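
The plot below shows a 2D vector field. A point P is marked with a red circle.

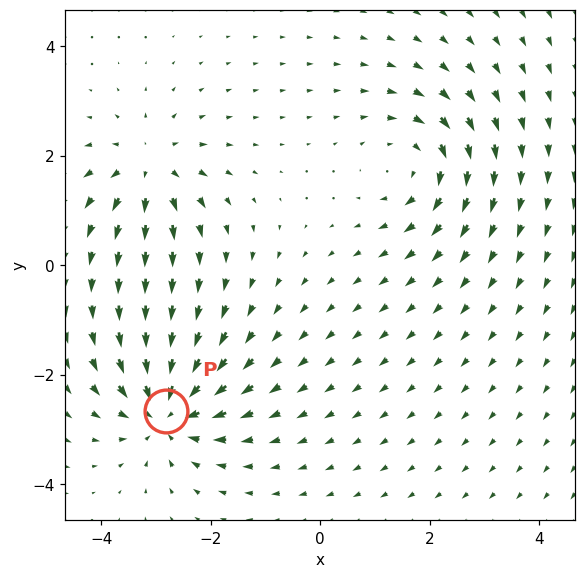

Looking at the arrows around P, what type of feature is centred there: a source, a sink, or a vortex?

At P (-2.8, -2.7) the arrows converge inward. Divergence about -5, curl ≈0 — negative divergence with near-zero curl is a sink.

sink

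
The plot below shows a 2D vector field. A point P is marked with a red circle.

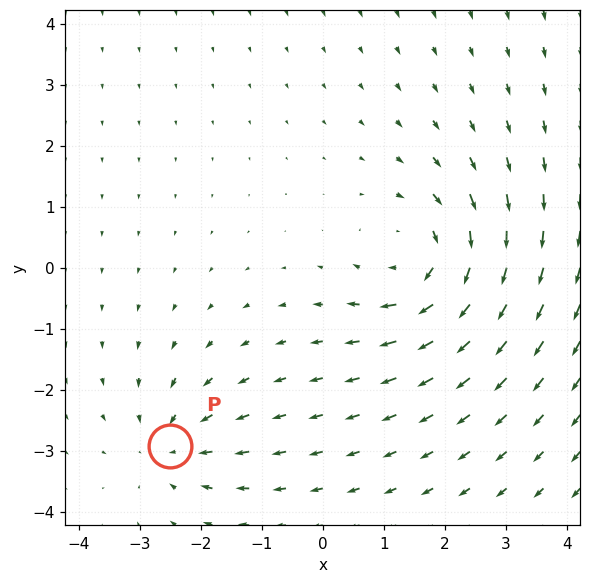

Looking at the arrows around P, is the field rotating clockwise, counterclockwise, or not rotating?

Near P at (-2.5, -2.9) the arrows show no circulation. The curl there is ≈0.

not rotating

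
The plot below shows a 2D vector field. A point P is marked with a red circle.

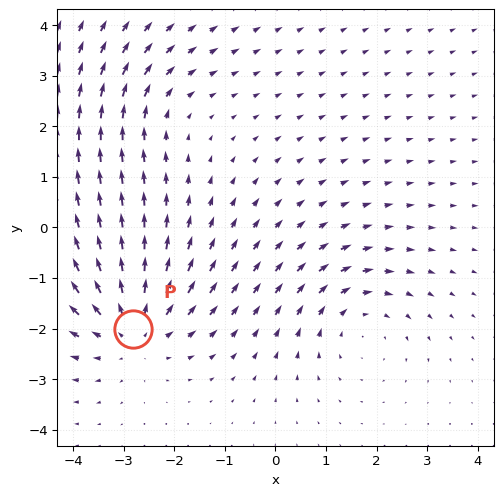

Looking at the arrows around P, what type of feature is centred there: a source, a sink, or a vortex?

source

At P (-2.8, -2.0) the arrows spread outward. Divergence about +4, curl ≈0 — positive divergence with near-zero curl is a source.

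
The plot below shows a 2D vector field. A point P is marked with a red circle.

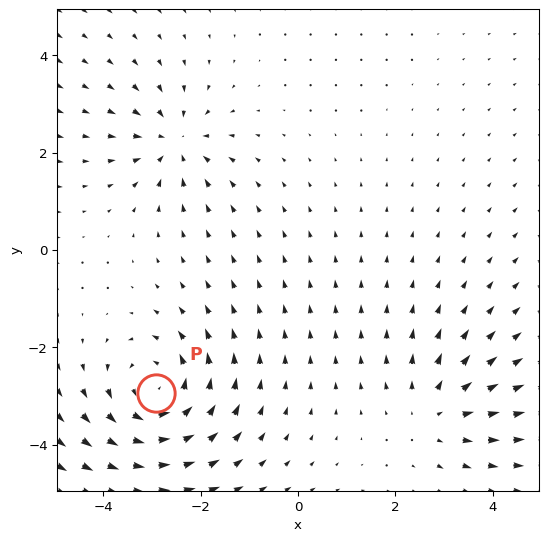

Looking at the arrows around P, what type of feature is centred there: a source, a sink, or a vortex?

At P (-2.9, -2.9) the arrows circulate counterclockwise. Divergence ≈0, curl about +4 — near-zero divergence with nonzero curl is a vortex.

vortex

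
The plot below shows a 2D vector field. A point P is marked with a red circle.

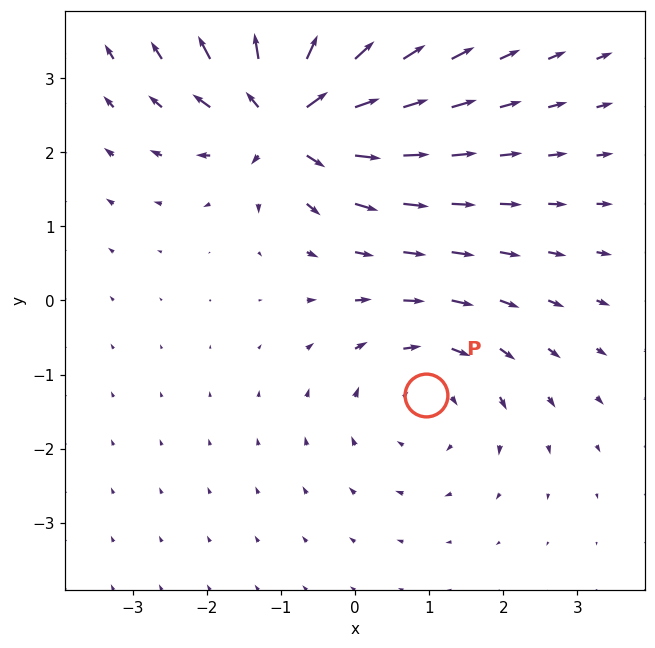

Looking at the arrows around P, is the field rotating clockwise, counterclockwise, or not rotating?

clockwise

Near P at (1.0, -1.3) the arrows circulate clockwise. The curl (z-component) there is about -2; negative curl means clockwise rotation.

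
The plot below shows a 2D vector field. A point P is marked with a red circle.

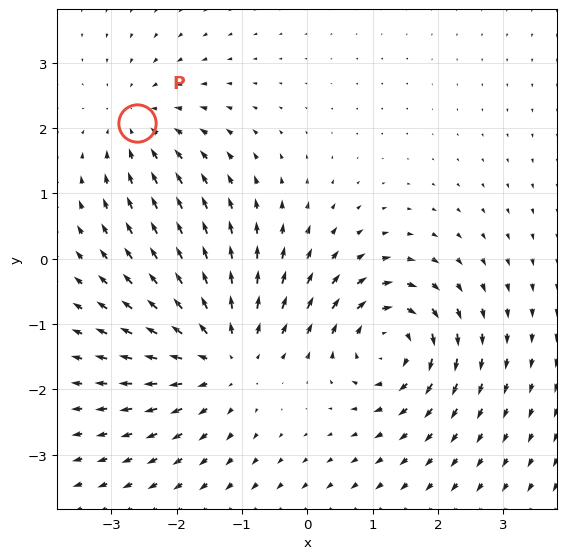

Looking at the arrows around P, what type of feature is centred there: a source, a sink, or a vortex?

At P (-2.6, 2.1) the arrows converge inward. Divergence about -3, curl ≈0 — negative divergence with near-zero curl is a sink.

sink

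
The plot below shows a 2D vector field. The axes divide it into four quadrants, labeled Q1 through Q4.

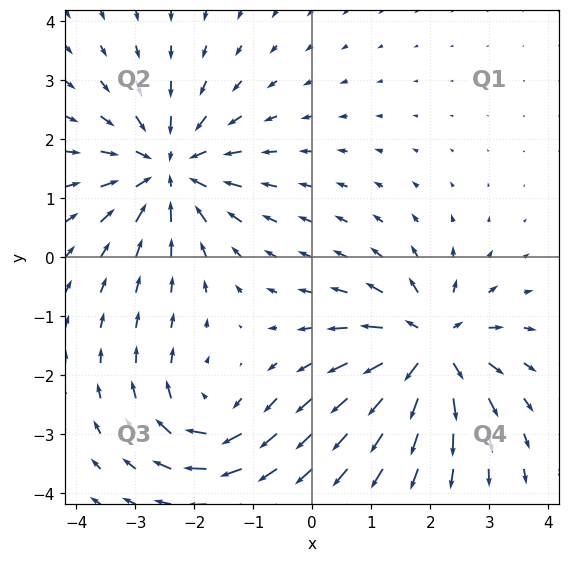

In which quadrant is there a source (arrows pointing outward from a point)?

Q4

The source sits at approximately (2.0, -1.5), which lies in quadrant Q4. The divergence there is about +6, positive as expected for a source.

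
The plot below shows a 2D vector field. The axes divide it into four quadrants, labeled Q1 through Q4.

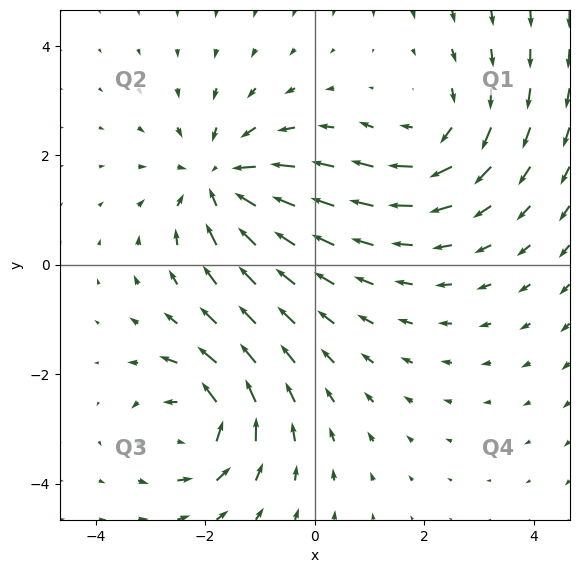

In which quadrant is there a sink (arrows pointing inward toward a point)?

The sink sits at approximately (-1.7, 1.5), which lies in quadrant Q2. The divergence there is about -4, negative as expected for a sink.

Q2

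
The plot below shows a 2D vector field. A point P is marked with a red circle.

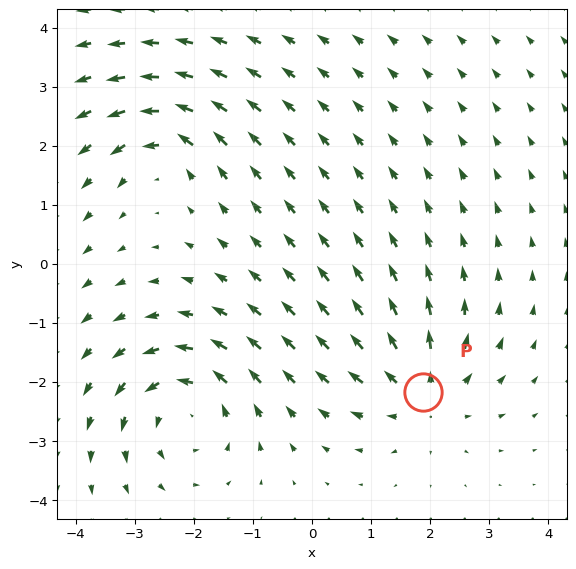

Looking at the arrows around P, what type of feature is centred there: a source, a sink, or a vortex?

source

At P (1.9, -2.2) the arrows spread outward. Divergence about +4, curl ≈0 — positive divergence with near-zero curl is a source.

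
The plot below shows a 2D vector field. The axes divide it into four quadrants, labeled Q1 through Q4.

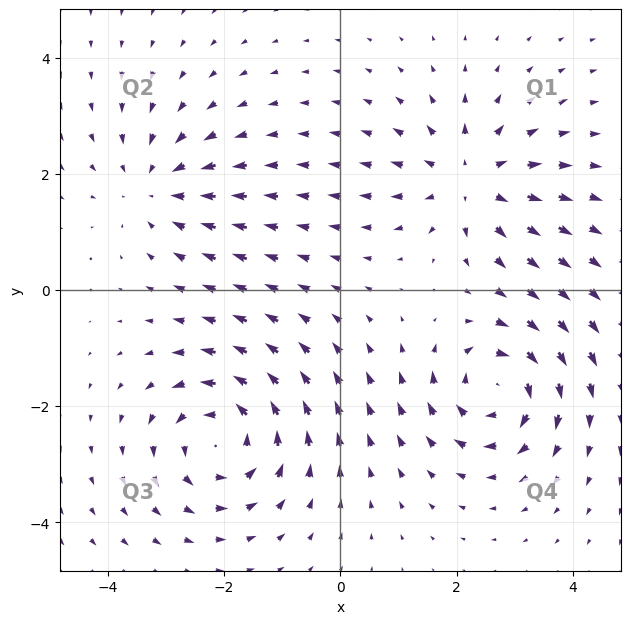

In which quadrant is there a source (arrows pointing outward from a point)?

Q1

The source sits at approximately (2.2, 1.9), which lies in quadrant Q1. The divergence there is about +4, positive as expected for a source.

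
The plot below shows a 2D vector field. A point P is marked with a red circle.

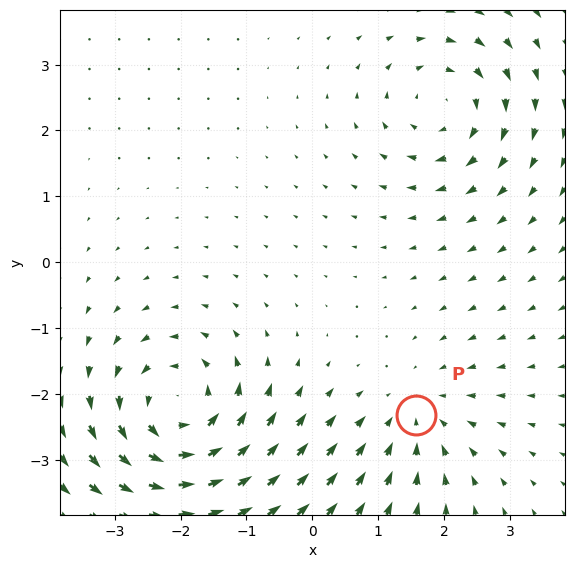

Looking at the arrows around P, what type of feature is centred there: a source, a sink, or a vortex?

At P (1.6, -2.3) the arrows converge inward. Divergence about -3, curl ≈0 — negative divergence with near-zero curl is a sink.

sink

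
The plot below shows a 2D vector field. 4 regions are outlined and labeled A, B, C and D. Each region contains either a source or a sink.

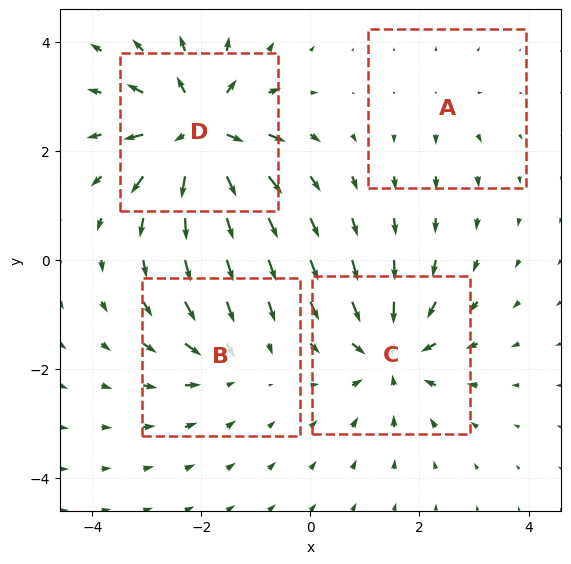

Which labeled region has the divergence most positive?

D

Divergence at each region's feature centre — A: about +2, B: about -4, C: about -6, D: about +8. Region D is most positive.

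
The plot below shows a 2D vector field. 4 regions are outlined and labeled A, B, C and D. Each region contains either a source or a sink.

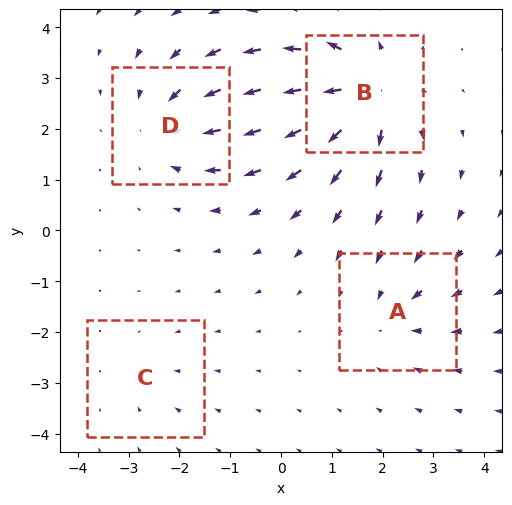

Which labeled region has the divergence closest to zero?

Divergence at each region's feature centre — A: about -3, B: about +6, C: about -2, D: about -4. Region C is closest to zero.

C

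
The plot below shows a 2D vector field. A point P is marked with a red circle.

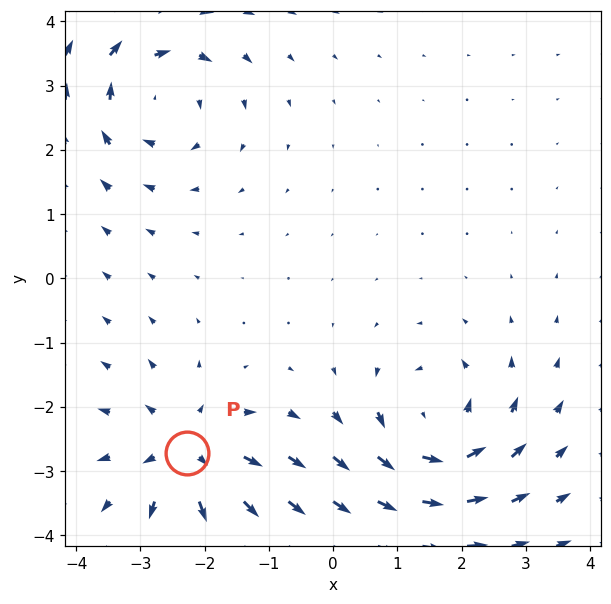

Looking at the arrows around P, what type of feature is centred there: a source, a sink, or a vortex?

At P (-2.3, -2.7) the arrows spread outward. Divergence about +6, curl ≈0 — positive divergence with near-zero curl is a source.

source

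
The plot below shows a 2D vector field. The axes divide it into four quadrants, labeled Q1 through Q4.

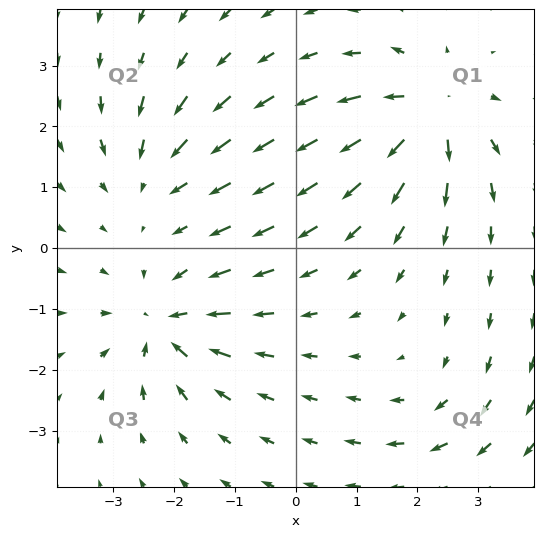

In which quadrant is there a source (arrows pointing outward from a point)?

Q1

The source sits at approximately (2.2, 2.2), which lies in quadrant Q1. The divergence there is about +7, positive as expected for a source.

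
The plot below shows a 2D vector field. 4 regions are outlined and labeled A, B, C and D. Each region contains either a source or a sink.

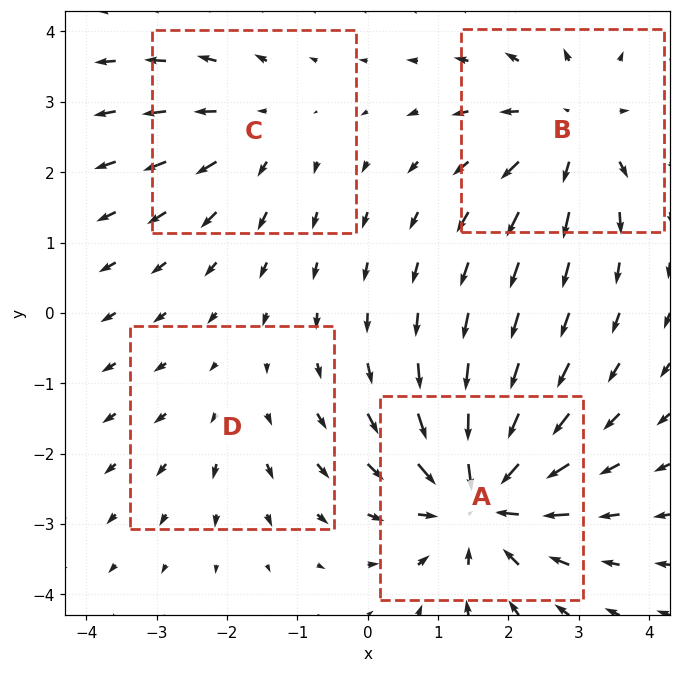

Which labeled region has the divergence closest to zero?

D

Divergence at each region's feature centre — A: about -8, B: about +5, C: about +3, D: about +2. Region D is closest to zero.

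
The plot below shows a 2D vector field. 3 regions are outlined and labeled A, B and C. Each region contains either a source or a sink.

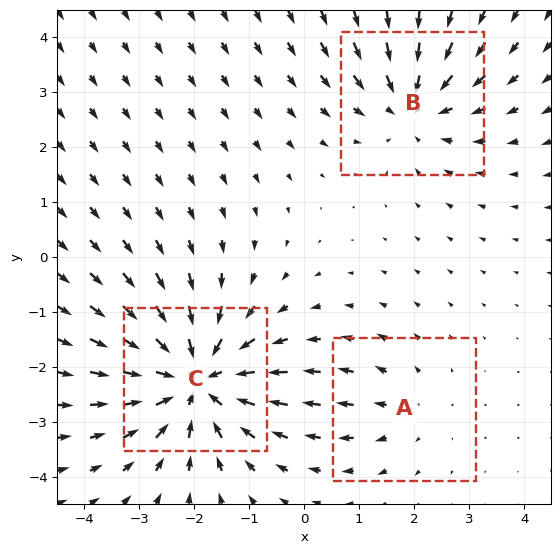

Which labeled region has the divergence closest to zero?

Divergence at each region's feature centre — A: about +2, B: about -3, C: about -5. Region A is closest to zero.

A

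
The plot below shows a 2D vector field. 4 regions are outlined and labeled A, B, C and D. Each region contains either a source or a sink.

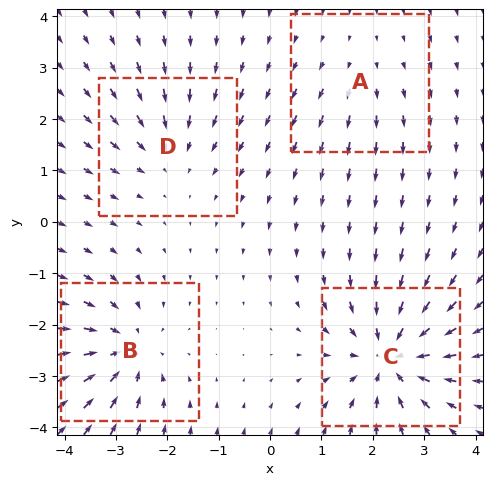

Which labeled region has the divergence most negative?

Divergence at each region's feature centre — A: about +2, B: about -5, C: about -7, D: about -4. Region C is most negative.

C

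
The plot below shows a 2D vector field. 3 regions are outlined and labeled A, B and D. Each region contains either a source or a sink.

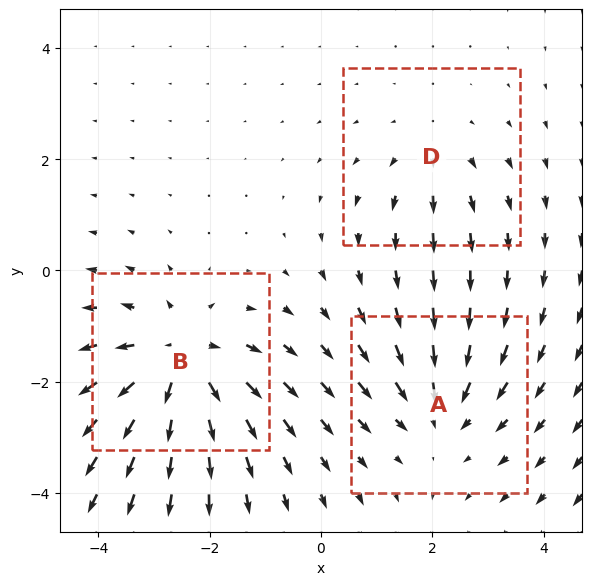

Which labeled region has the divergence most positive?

Divergence at each region's feature centre — A: about -3, B: about +4, D: about +2. Region B is most positive.

B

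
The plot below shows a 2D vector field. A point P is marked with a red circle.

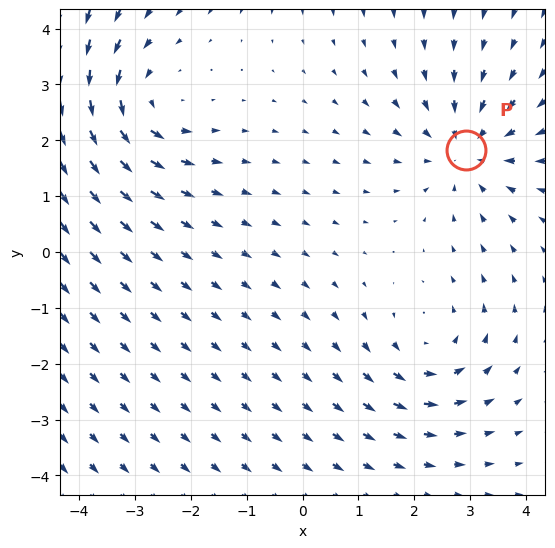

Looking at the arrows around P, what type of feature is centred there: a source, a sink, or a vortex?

At P (2.9, 1.8) the arrows converge inward. Divergence about -4, curl ≈0 — negative divergence with near-zero curl is a sink.

sink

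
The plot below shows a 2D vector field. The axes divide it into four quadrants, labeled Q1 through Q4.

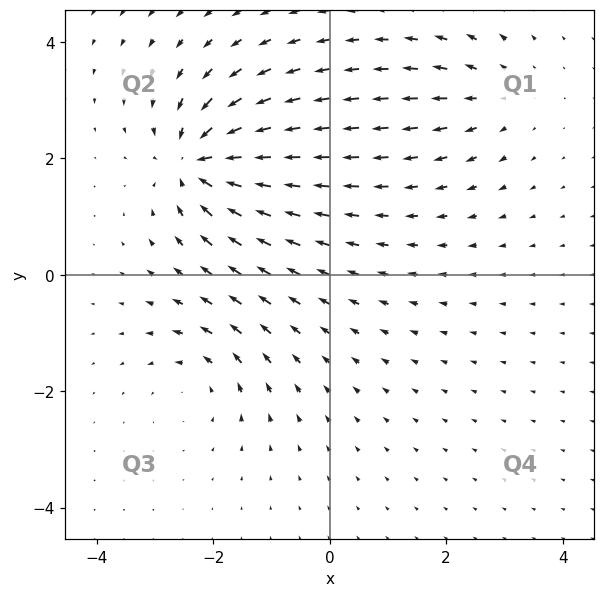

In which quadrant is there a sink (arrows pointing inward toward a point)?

Q2

The sink sits at approximately (-2.2, 1.9), which lies in quadrant Q2. The divergence there is about -6, negative as expected for a sink.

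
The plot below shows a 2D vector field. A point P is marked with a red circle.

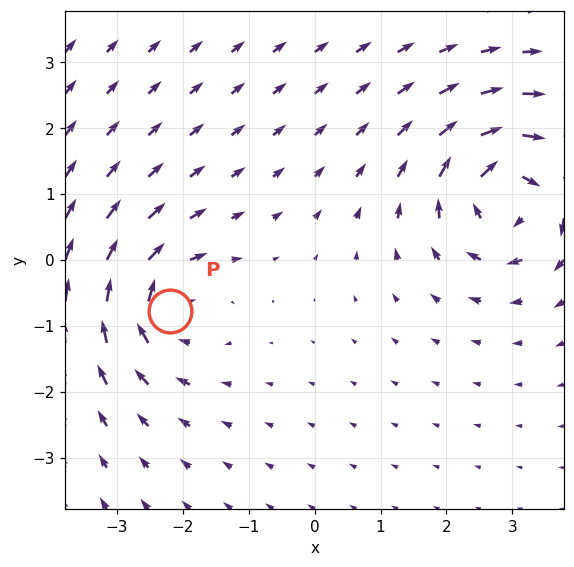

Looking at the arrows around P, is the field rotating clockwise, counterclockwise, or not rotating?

Near P at (-2.2, -0.8) the arrows circulate clockwise. The curl (z-component) there is about -3; negative curl means clockwise rotation.

clockwise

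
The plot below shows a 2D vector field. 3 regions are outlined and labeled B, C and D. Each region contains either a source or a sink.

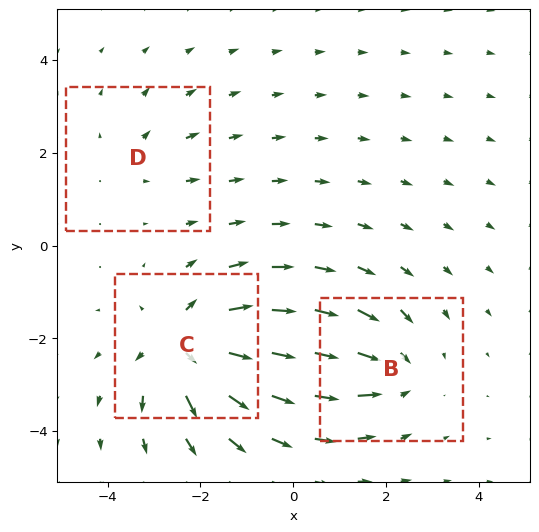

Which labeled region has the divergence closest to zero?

D

Divergence at each region's feature centre — B: about -3, C: about +5, D: about +2. Region D is closest to zero.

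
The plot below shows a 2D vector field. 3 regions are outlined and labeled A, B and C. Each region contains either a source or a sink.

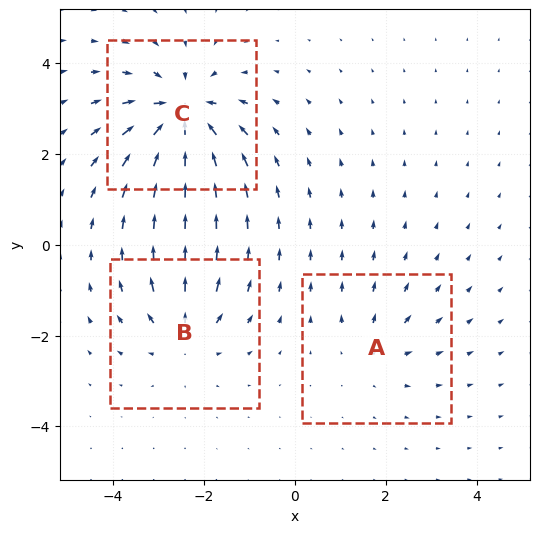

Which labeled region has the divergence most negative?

C

Divergence at each region's feature centre — A: about +2, B: about +3, C: about -5. Region C is most negative.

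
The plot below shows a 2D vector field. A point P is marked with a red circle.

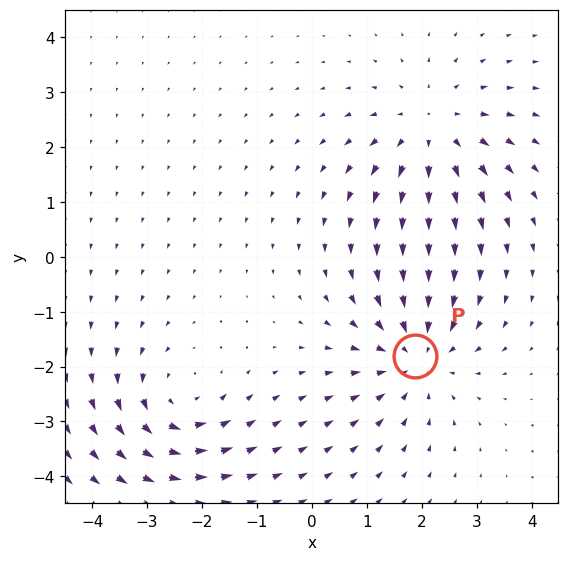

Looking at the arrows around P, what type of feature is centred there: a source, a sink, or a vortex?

At P (1.9, -1.8) the arrows converge inward. Divergence about -4, curl ≈0 — negative divergence with near-zero curl is a sink.

sink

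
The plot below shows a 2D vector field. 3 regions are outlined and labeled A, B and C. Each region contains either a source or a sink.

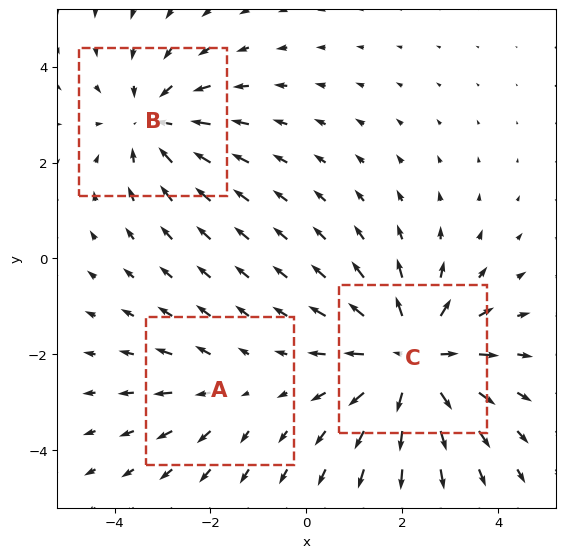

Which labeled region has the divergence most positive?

C

Divergence at each region's feature centre — A: about +2, B: about -3, C: about +4. Region C is most positive.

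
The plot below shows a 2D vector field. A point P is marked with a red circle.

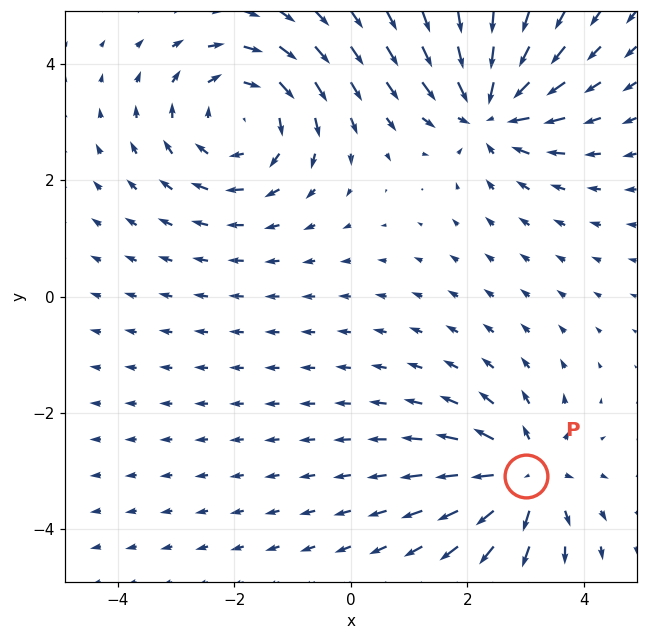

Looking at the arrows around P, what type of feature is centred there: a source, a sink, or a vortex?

At P (3.0, -3.1) the arrows spread outward. Divergence about +5, curl ≈0 — positive divergence with near-zero curl is a source.

source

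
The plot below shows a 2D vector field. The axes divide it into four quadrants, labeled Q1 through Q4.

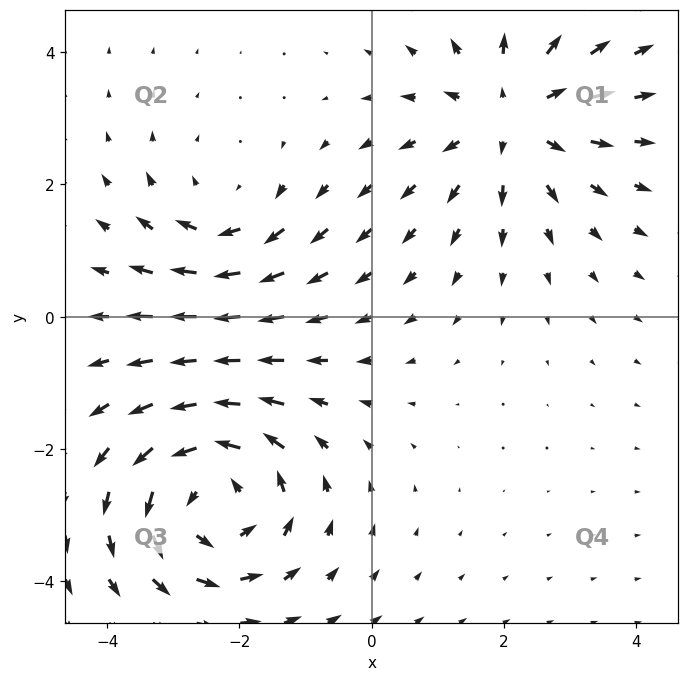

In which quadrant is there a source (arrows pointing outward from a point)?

The source sits at approximately (2.1, 3.0), which lies in quadrant Q1. The divergence there is about +4, positive as expected for a source.

Q1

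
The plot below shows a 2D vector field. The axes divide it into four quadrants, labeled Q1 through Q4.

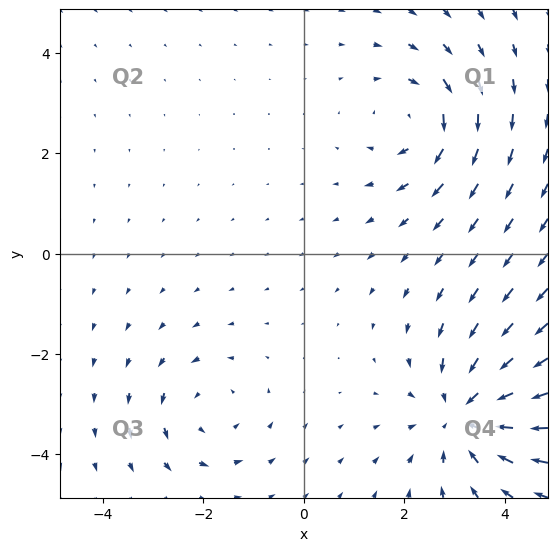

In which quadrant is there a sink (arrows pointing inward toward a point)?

The sink sits at approximately (3.2, -3.2), which lies in quadrant Q4. The divergence there is about -4, negative as expected for a sink.

Q4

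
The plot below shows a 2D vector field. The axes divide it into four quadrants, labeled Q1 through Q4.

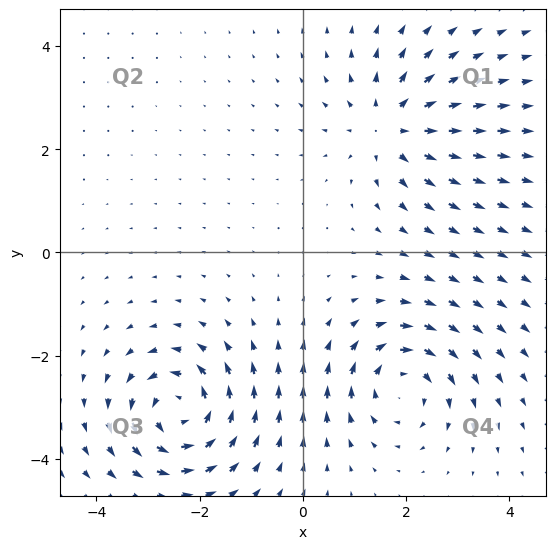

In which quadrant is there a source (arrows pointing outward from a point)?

The source sits at approximately (1.7, 2.4), which lies in quadrant Q1. The divergence there is about +4, positive as expected for a source.

Q1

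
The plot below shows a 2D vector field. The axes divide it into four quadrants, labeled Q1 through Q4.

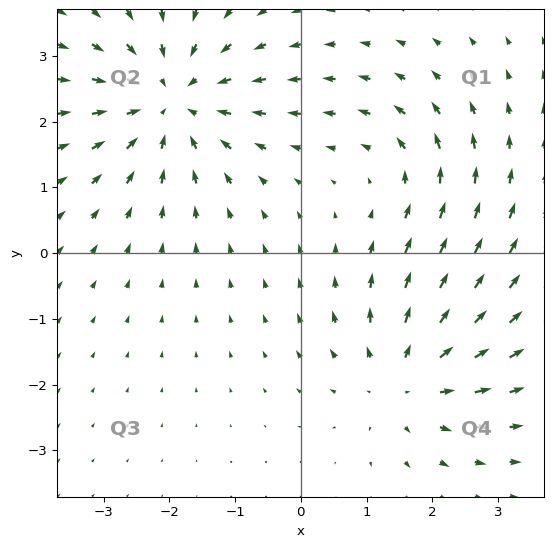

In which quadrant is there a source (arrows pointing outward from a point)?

Q4

The source sits at approximately (1.6, -1.9), which lies in quadrant Q4. The divergence there is about +4, positive as expected for a source.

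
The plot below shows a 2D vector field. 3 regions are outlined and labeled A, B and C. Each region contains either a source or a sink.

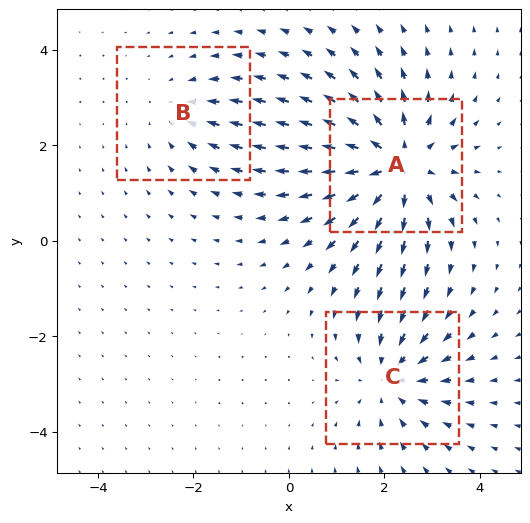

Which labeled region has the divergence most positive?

Divergence at each region's feature centre — A: about +5, B: about -2, C: about -3. Region A is most positive.

A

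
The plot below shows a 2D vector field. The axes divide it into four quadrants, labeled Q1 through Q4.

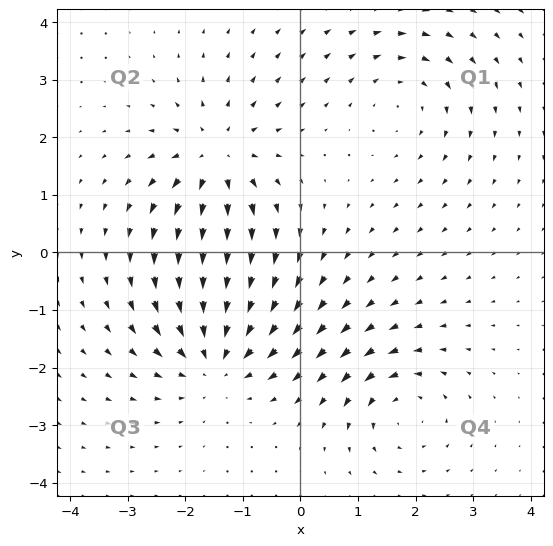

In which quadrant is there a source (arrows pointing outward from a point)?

Q2

The source sits at approximately (-1.5, 1.6), which lies in quadrant Q2. The divergence there is about +4, positive as expected for a source.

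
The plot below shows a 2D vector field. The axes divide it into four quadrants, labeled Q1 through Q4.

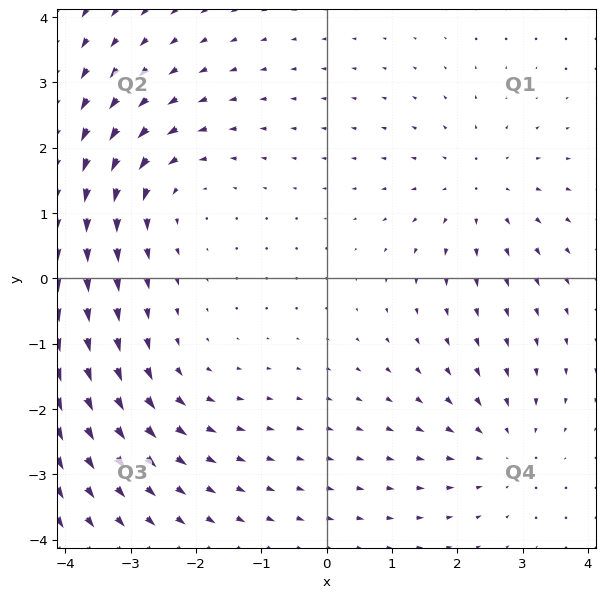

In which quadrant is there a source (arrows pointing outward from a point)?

Q1

The source sits at approximately (2.3, 1.4), which lies in quadrant Q1. The divergence there is about +3, positive as expected for a source.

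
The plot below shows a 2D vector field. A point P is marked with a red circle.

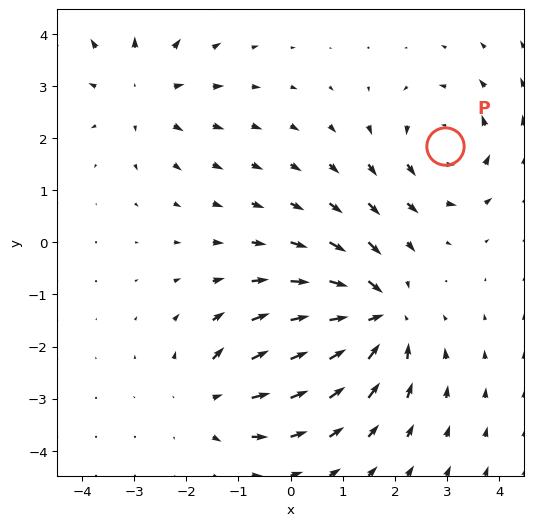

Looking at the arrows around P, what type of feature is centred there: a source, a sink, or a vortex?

vortex

At P (3.0, 1.8) the arrows circulate counterclockwise. Divergence ≈0, curl about +3 — near-zero divergence with nonzero curl is a vortex.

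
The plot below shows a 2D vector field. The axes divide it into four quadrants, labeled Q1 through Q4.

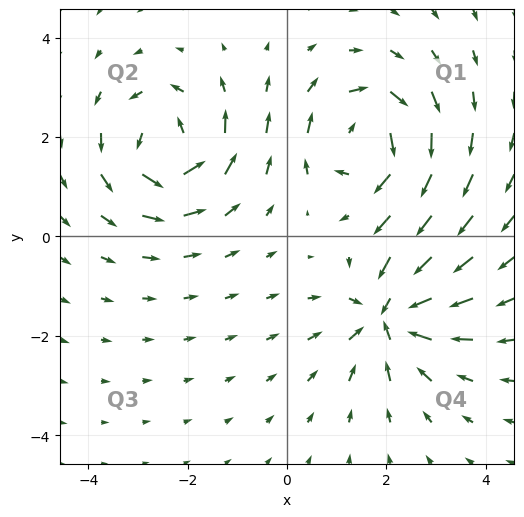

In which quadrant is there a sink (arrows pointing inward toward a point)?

Q4

The sink sits at approximately (2.1, -1.6), which lies in quadrant Q4. The divergence there is about -6, negative as expected for a sink.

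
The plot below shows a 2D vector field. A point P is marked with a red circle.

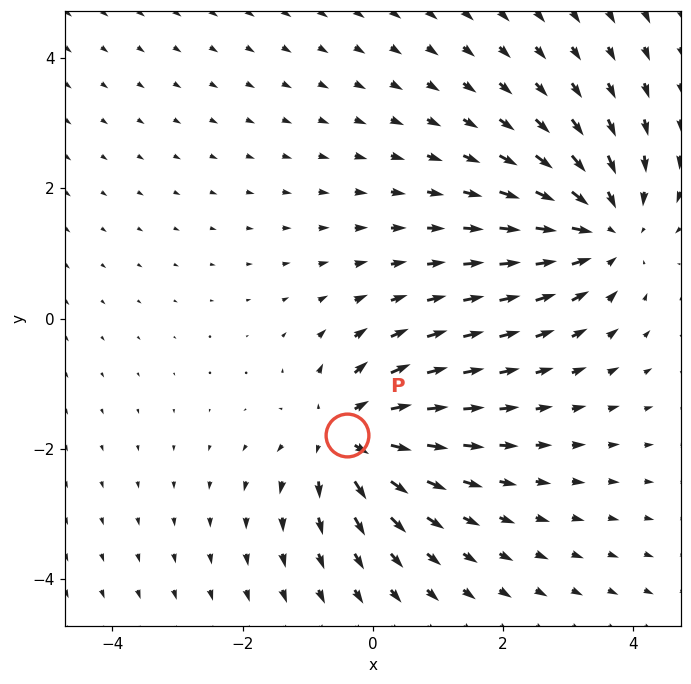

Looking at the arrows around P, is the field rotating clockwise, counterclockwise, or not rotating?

not rotating

Near P at (-0.4, -1.8) the arrows show no circulation. The curl there is ≈0.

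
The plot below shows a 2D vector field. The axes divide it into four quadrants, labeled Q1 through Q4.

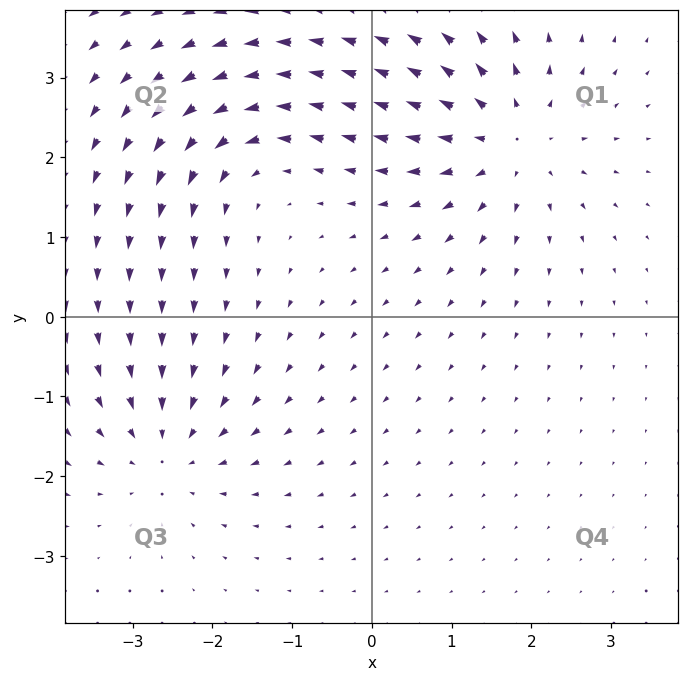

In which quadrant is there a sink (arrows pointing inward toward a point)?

The sink sits at approximately (-2.6, -1.7), which lies in quadrant Q3. The divergence there is about -3, negative as expected for a sink.

Q3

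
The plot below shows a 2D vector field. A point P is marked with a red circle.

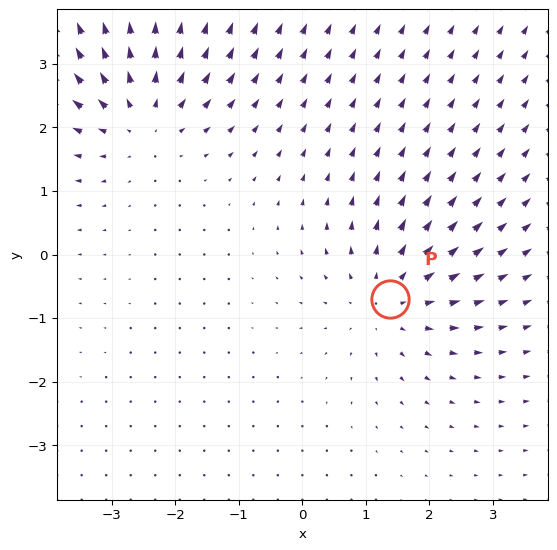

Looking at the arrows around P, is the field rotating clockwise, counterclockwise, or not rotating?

Near P at (1.4, -0.7) the arrows show no circulation. The curl there is ≈0.

not rotating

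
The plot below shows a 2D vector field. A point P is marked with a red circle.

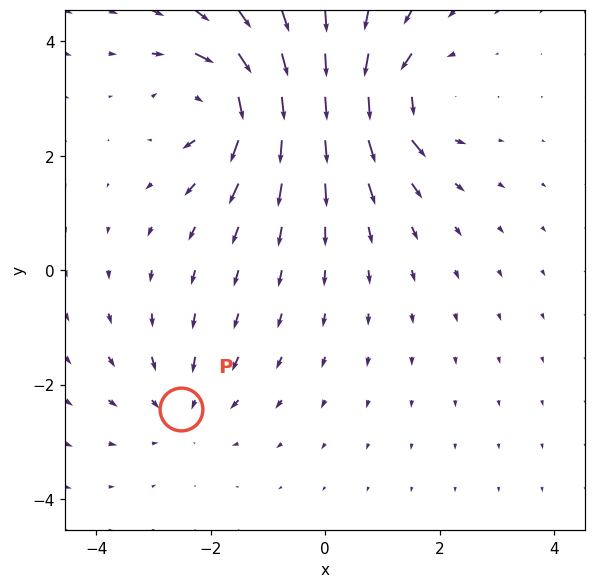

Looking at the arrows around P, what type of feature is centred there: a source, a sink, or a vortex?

At P (-2.5, -2.4) the arrows converge inward. Divergence about -3, curl ≈0 — negative divergence with near-zero curl is a sink.

sink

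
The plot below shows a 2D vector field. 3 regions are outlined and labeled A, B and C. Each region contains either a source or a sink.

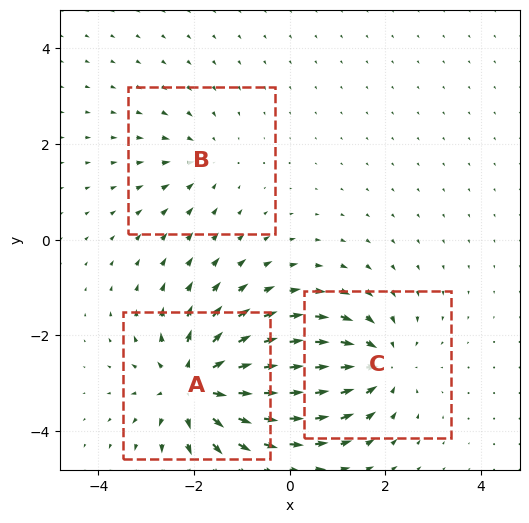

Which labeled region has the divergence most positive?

A

Divergence at each region's feature centre — A: about +5, B: about -2, C: about -4. Region A is most positive.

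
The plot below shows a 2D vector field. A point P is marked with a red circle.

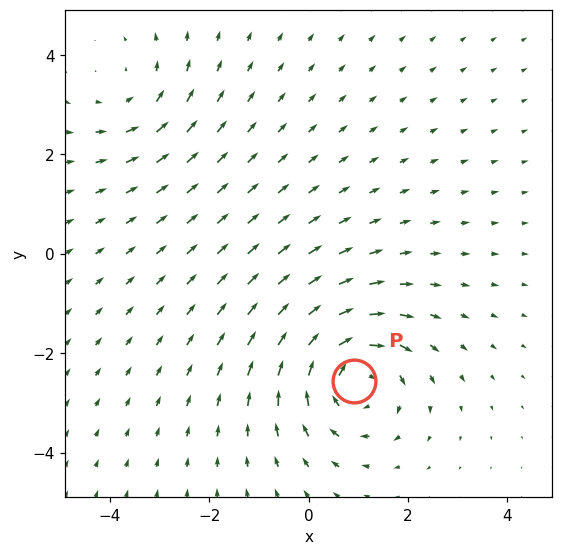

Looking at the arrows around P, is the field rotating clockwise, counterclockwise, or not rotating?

clockwise

Near P at (0.9, -2.6) the arrows circulate clockwise. The curl (z-component) there is about -5; negative curl means clockwise rotation.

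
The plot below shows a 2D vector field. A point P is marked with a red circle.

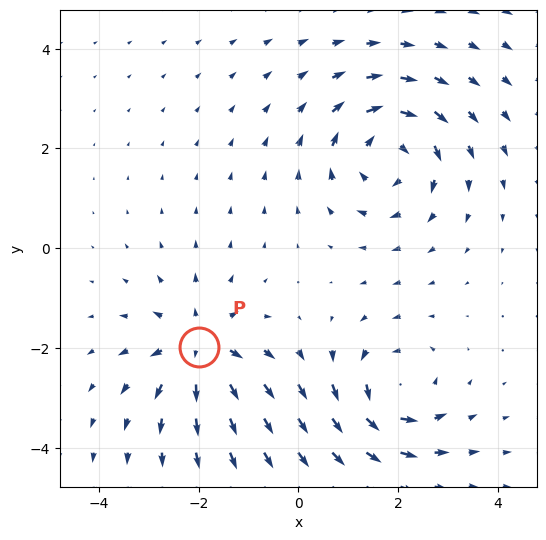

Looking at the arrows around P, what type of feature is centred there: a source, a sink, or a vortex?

At P (-2.0, -2.0) the arrows spread outward. Divergence about +5, curl ≈0 — positive divergence with near-zero curl is a source.

source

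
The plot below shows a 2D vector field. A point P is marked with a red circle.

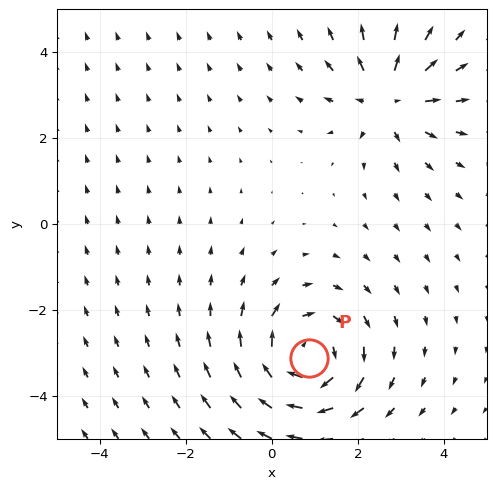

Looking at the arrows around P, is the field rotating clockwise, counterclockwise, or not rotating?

Near P at (0.9, -3.1) the arrows circulate clockwise. The curl (z-component) there is about -4; negative curl means clockwise rotation.

clockwise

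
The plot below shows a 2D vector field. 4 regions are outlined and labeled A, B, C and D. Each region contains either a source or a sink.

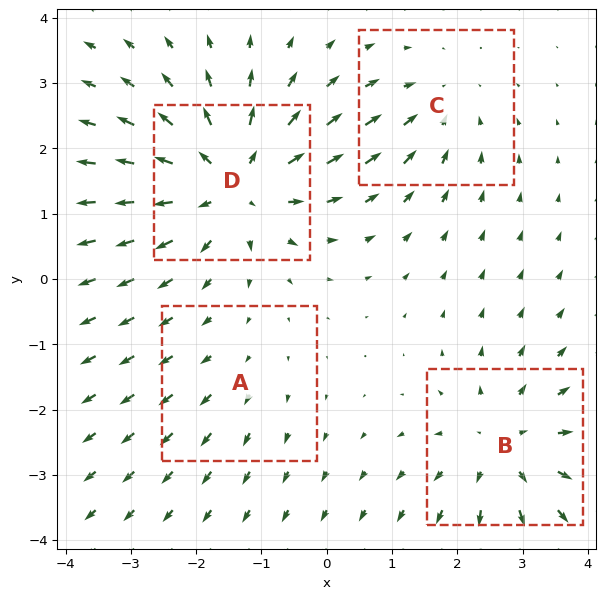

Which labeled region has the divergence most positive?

D

Divergence at each region's feature centre — A: about +2, B: about +5, C: about -3, D: about +6. Region D is most positive.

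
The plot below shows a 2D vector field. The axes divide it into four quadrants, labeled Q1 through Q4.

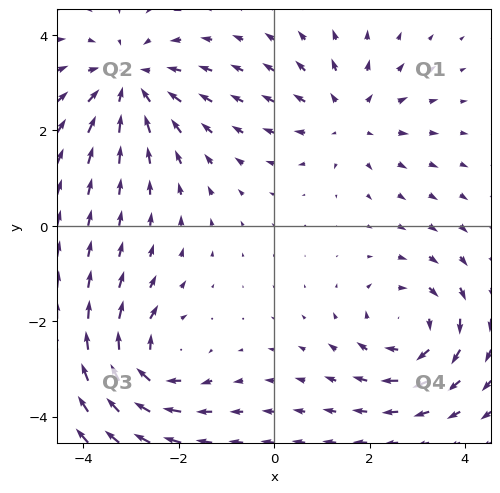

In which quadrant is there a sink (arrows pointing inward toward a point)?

The sink sits at approximately (-3.0, 3.0), which lies in quadrant Q2. The divergence there is about -3, negative as expected for a sink.

Q2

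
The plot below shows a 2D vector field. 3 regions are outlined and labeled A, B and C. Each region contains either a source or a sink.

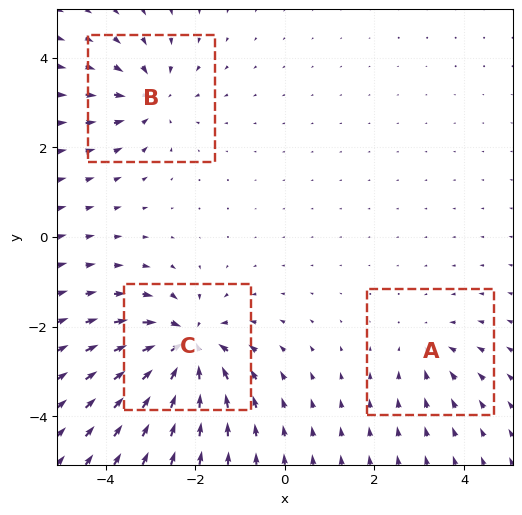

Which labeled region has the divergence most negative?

C

Divergence at each region's feature centre — A: about -2, B: about -3, C: about -6. Region C is most negative.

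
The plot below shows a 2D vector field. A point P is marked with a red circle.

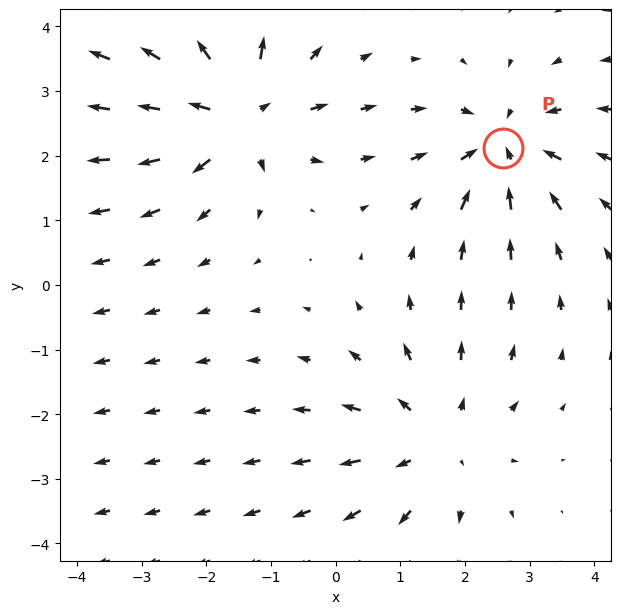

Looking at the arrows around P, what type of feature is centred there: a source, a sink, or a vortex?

sink

At P (2.6, 2.1) the arrows converge inward. Divergence about -5, curl ≈0 — negative divergence with near-zero curl is a sink.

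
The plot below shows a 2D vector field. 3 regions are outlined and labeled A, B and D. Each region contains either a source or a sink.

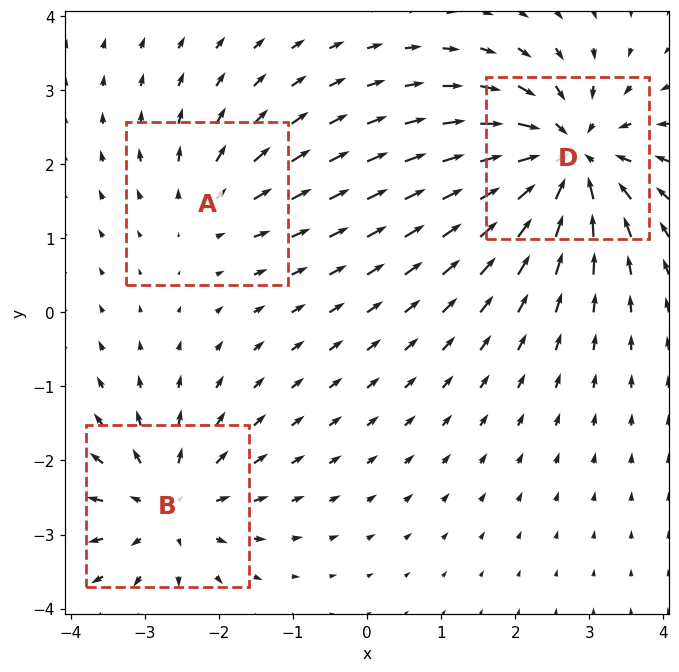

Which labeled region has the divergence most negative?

Divergence at each region's feature centre — A: about +2, B: about +4, D: about -6. Region D is most negative.

D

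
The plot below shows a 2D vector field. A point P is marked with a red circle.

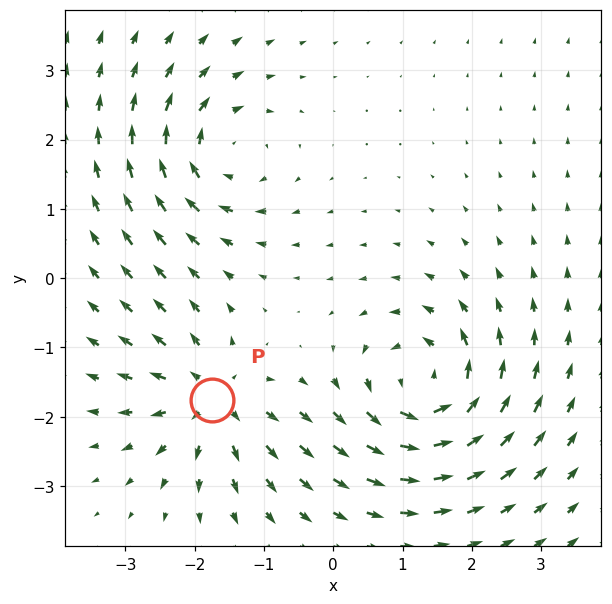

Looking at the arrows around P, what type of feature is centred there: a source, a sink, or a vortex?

At P (-1.7, -1.8) the arrows spread outward. Divergence about +6, curl ≈0 — positive divergence with near-zero curl is a source.

source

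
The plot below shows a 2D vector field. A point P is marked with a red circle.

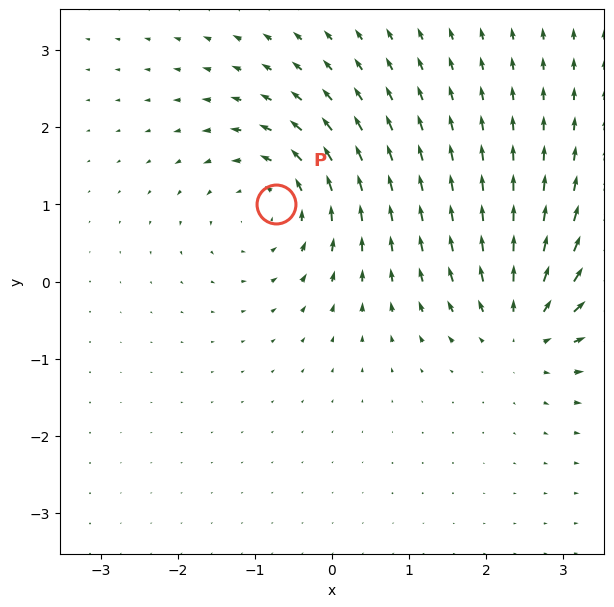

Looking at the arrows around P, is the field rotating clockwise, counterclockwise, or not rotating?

counterclockwise

Near P at (-0.7, 1.0) the arrows circulate counterclockwise. The curl (z-component) there is about +5; positive curl means counterclockwise rotation.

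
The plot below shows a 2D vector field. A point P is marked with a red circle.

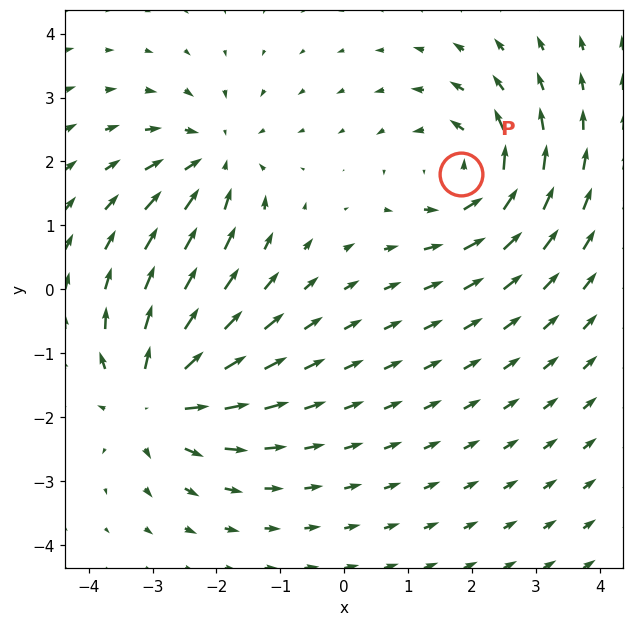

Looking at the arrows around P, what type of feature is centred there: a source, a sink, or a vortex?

vortex

At P (1.8, 1.8) the arrows circulate counterclockwise. Divergence ≈0, curl about +5 — near-zero divergence with nonzero curl is a vortex.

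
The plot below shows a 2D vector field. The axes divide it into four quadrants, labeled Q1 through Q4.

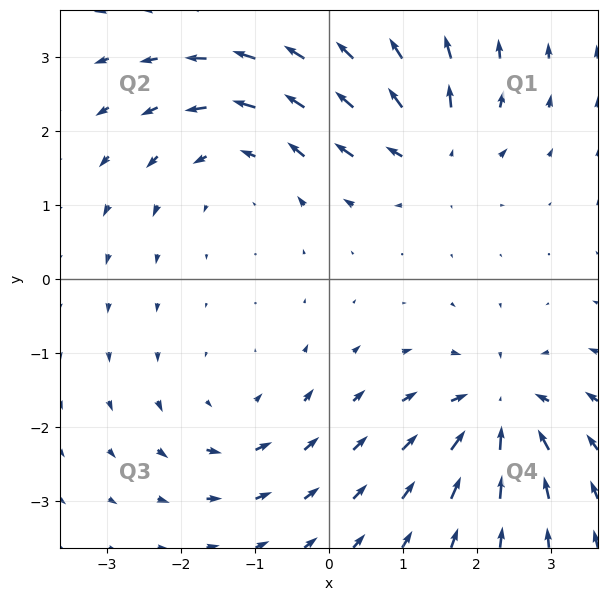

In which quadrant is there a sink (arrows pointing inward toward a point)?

The sink sits at approximately (2.3, -1.8), which lies in quadrant Q4. The divergence there is about -7, negative as expected for a sink.

Q4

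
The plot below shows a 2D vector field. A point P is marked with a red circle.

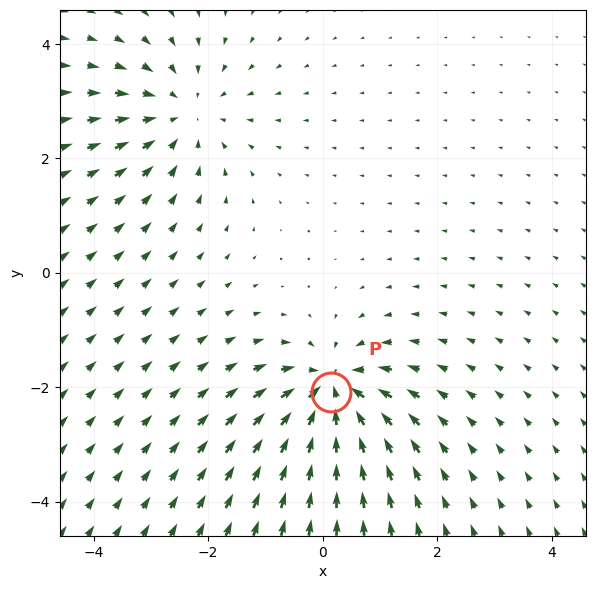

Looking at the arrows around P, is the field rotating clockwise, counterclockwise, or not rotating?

Near P at (0.2, -2.1) the arrows show no circulation. The curl there is ≈0.

not rotating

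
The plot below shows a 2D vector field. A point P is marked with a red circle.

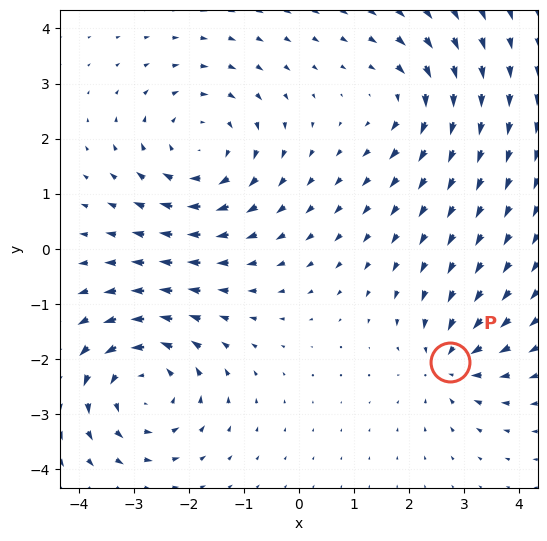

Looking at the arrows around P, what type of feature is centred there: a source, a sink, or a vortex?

sink

At P (2.7, -2.1) the arrows converge inward. Divergence about -4, curl ≈0 — negative divergence with near-zero curl is a sink.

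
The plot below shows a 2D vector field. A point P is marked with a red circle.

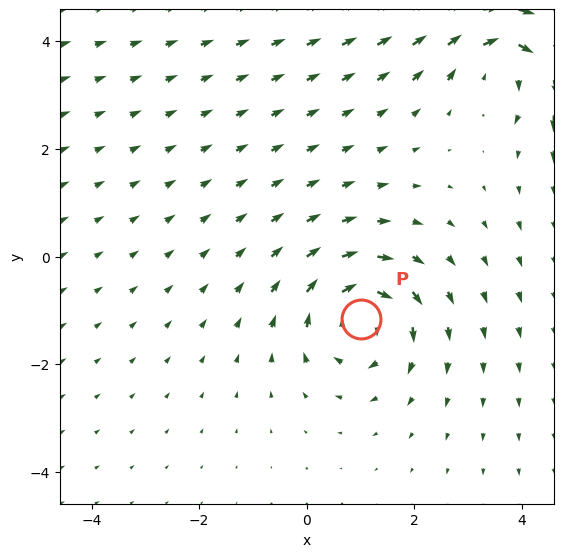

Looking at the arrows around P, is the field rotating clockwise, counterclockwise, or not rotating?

clockwise

Near P at (1.0, -1.2) the arrows circulate clockwise. The curl (z-component) there is about -4; negative curl means clockwise rotation.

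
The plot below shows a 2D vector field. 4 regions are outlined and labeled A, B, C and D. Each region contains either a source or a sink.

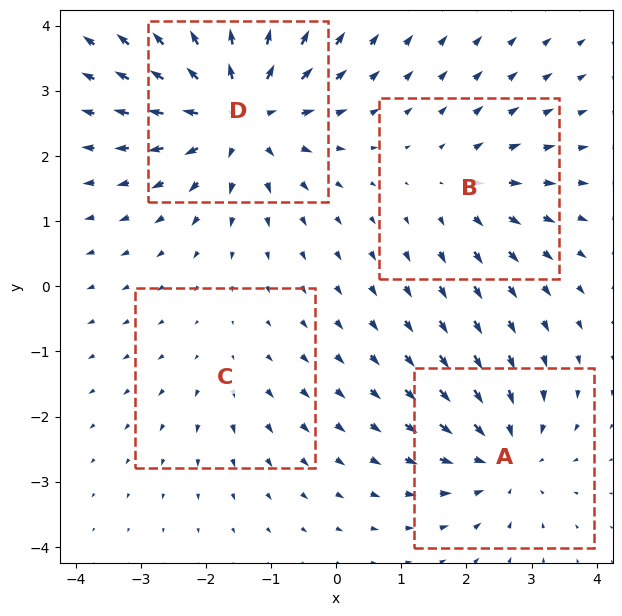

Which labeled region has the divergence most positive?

Divergence at each region's feature centre — A: about -5, B: about +3, C: about +2, D: about +7. Region D is most positive.

D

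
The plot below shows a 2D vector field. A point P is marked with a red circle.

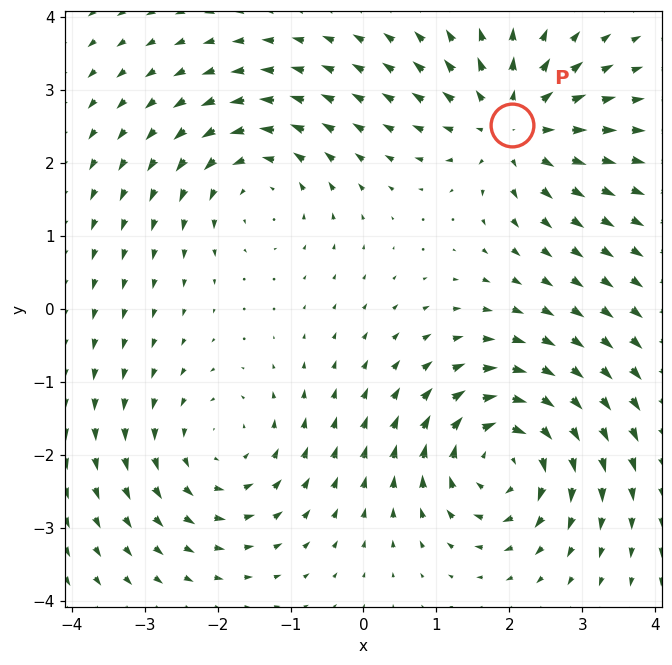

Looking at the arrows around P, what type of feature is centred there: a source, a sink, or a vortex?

At P (2.0, 2.5) the arrows spread outward. Divergence about +5, curl ≈0 — positive divergence with near-zero curl is a source.

source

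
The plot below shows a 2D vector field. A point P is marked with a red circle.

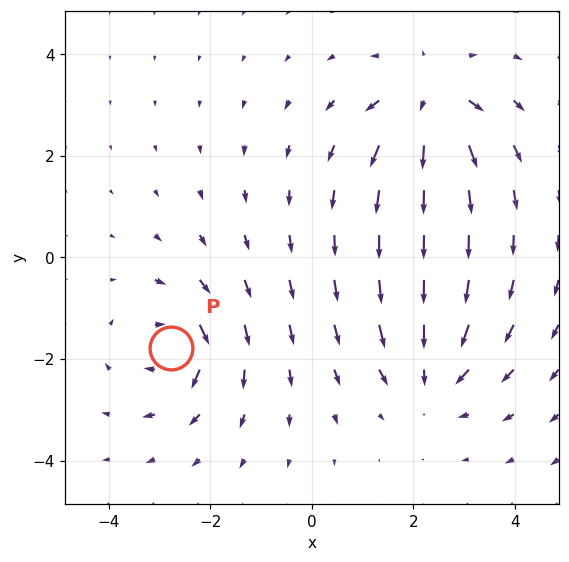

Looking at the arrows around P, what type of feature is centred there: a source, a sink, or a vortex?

vortex

At P (-2.8, -1.8) the arrows circulate clockwise. Divergence ≈0, curl about -6 — near-zero divergence with nonzero curl is a vortex.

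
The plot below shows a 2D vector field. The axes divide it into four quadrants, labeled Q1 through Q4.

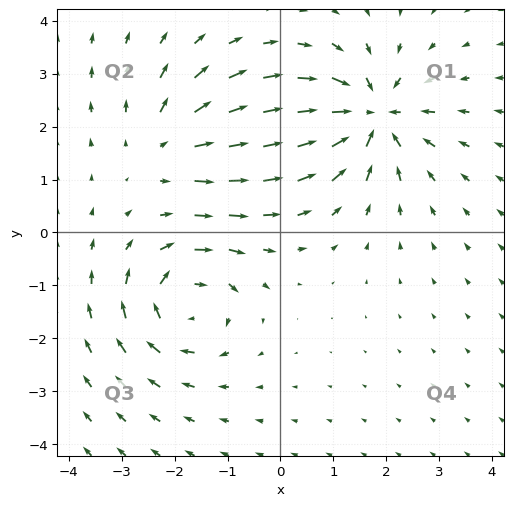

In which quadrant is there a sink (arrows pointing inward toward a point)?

The sink sits at approximately (1.7, 2.2), which lies in quadrant Q1. The divergence there is about -5, negative as expected for a sink.

Q1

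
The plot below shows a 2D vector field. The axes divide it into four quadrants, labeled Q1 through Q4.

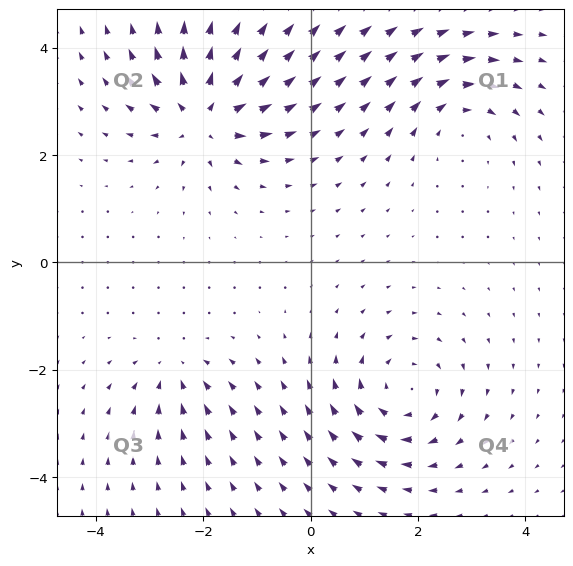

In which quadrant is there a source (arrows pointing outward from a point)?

The source sits at approximately (-2.0, 2.7), which lies in quadrant Q2. The divergence there is about +7, positive as expected for a source.

Q2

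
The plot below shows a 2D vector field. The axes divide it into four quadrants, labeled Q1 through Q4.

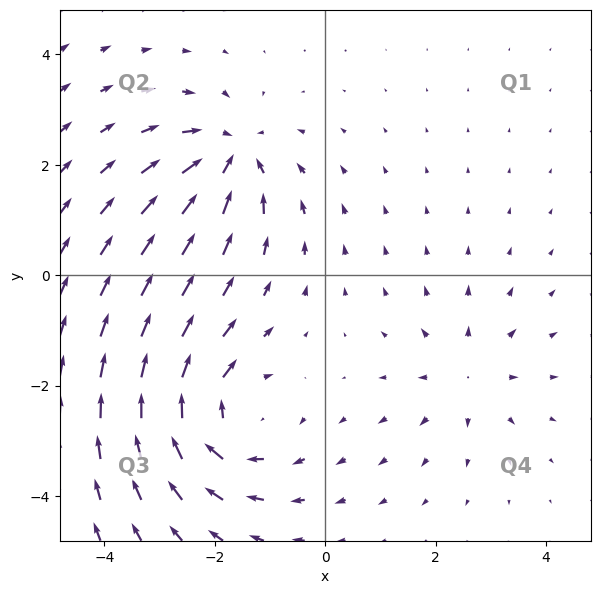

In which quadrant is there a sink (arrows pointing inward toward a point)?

The sink sits at approximately (-1.7, 2.1), which lies in quadrant Q2. The divergence there is about -5, negative as expected for a sink.

Q2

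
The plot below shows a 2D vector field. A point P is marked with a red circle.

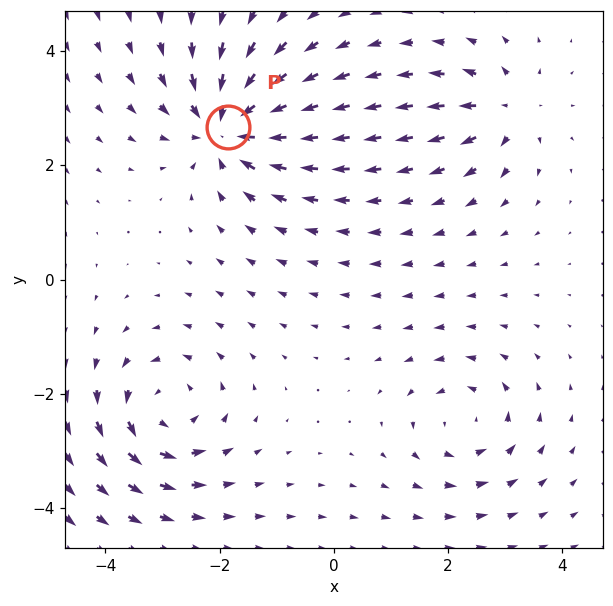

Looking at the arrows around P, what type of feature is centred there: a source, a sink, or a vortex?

sink

At P (-1.9, 2.7) the arrows converge inward. Divergence about -6, curl ≈0 — negative divergence with near-zero curl is a sink.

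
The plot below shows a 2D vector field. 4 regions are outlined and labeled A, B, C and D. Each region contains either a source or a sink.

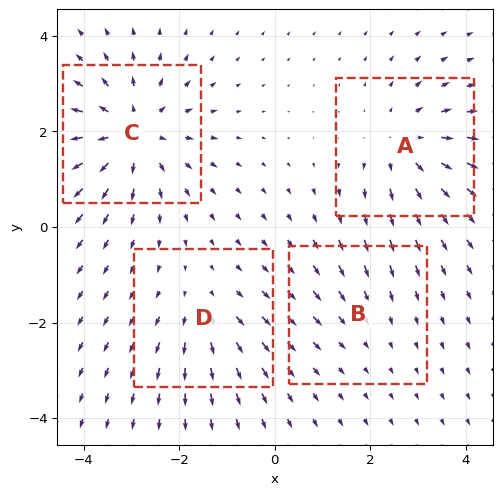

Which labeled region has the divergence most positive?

Divergence at each region's feature centre — A: about +5, B: about -2, C: about +6, D: about +3. Region C is most positive.

C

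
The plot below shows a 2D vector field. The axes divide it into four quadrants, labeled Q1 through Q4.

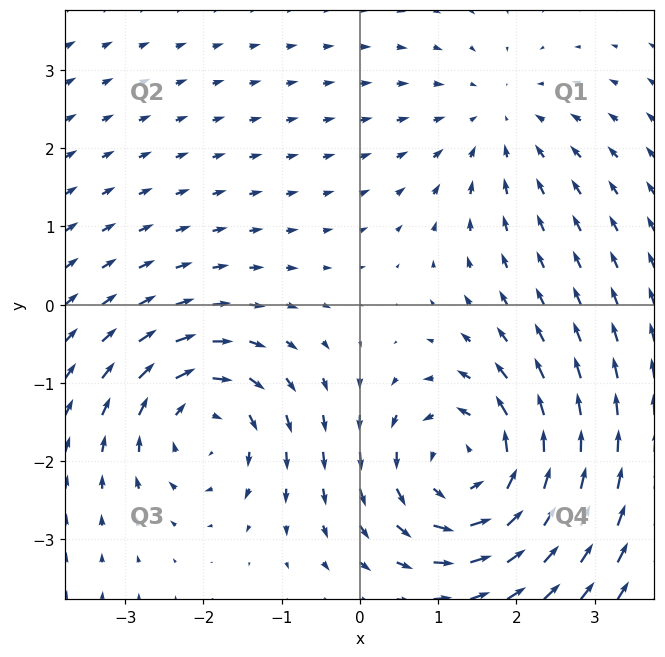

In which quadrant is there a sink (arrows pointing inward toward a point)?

Q1

The sink sits at approximately (1.8, 2.3), which lies in quadrant Q1. The divergence there is about -2, negative as expected for a sink.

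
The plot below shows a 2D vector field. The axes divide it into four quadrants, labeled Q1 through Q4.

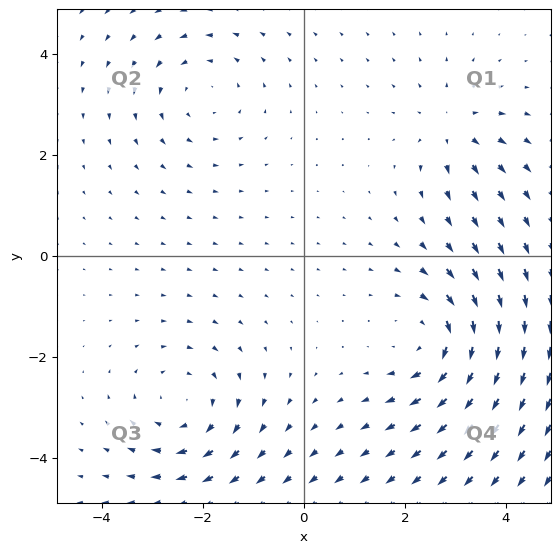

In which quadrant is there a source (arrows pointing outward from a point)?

The source sits at approximately (3.0, 2.5), which lies in quadrant Q1. The divergence there is about +4, positive as expected for a source.

Q1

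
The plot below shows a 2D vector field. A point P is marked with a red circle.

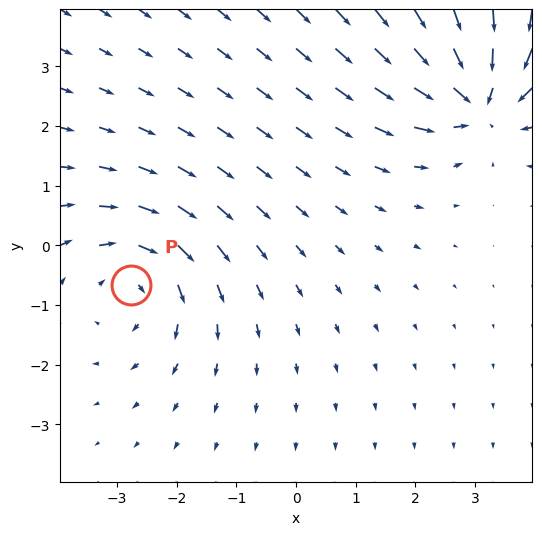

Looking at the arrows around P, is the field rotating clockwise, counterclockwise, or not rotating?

Near P at (-2.8, -0.7) the arrows circulate clockwise. The curl (z-component) there is about -4; negative curl means clockwise rotation.

clockwise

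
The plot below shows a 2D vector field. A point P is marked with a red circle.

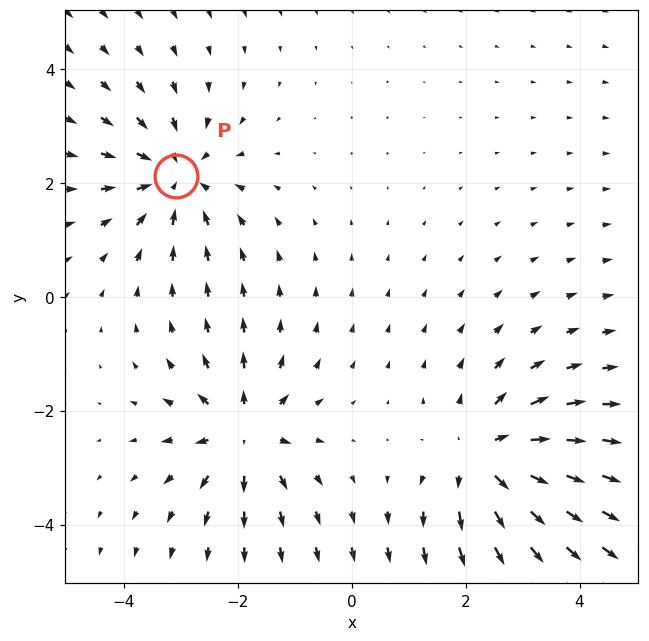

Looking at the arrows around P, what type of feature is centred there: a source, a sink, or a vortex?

At P (-3.1, 2.1) the arrows converge inward. Divergence about -4, curl ≈0 — negative divergence with near-zero curl is a sink.

sink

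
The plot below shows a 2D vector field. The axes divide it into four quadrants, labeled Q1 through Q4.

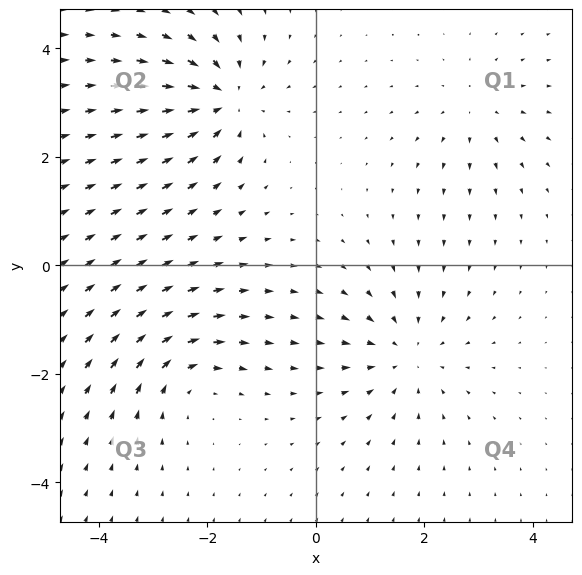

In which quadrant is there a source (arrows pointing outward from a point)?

Q1

The source sits at approximately (2.9, 2.9), which lies in quadrant Q1. The divergence there is about +3, positive as expected for a source.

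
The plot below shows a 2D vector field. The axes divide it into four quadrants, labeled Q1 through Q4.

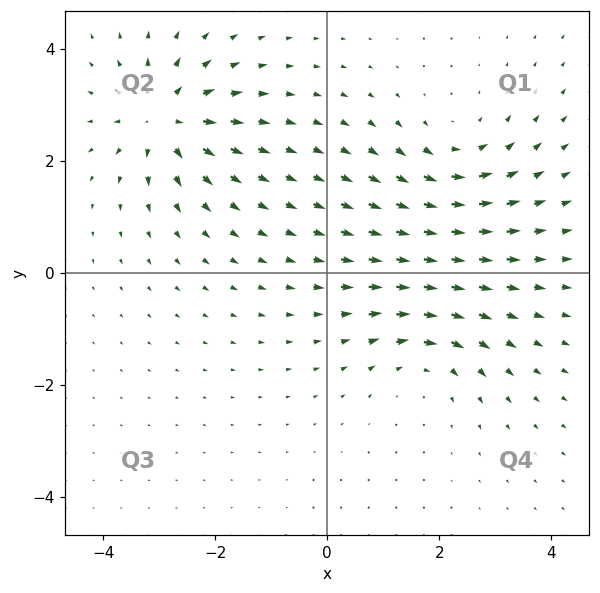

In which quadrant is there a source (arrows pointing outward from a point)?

The source sits at approximately (-2.9, 2.7), which lies in quadrant Q2. The divergence there is about +7, positive as expected for a source.

Q2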